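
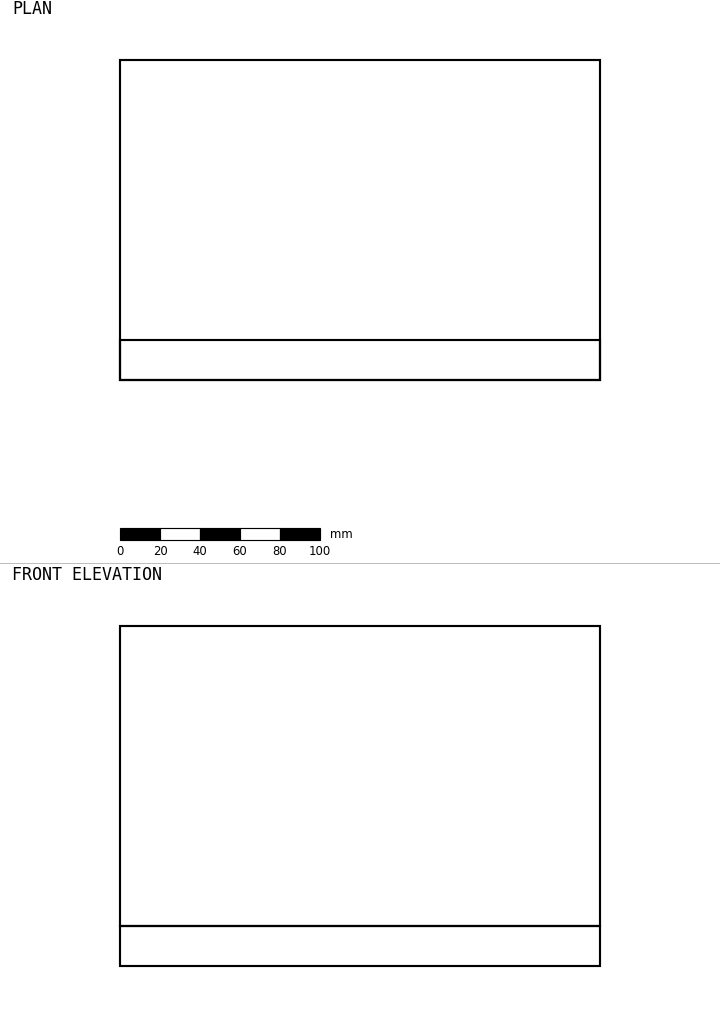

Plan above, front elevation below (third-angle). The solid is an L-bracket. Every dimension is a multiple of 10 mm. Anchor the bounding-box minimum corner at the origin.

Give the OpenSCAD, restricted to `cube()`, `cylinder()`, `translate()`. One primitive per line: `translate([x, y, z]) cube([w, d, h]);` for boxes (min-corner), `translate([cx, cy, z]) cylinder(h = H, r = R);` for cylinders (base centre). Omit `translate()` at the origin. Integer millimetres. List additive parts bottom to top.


cube([240, 160, 20]);
translate([0, 0, 20]) cube([240, 20, 150]);


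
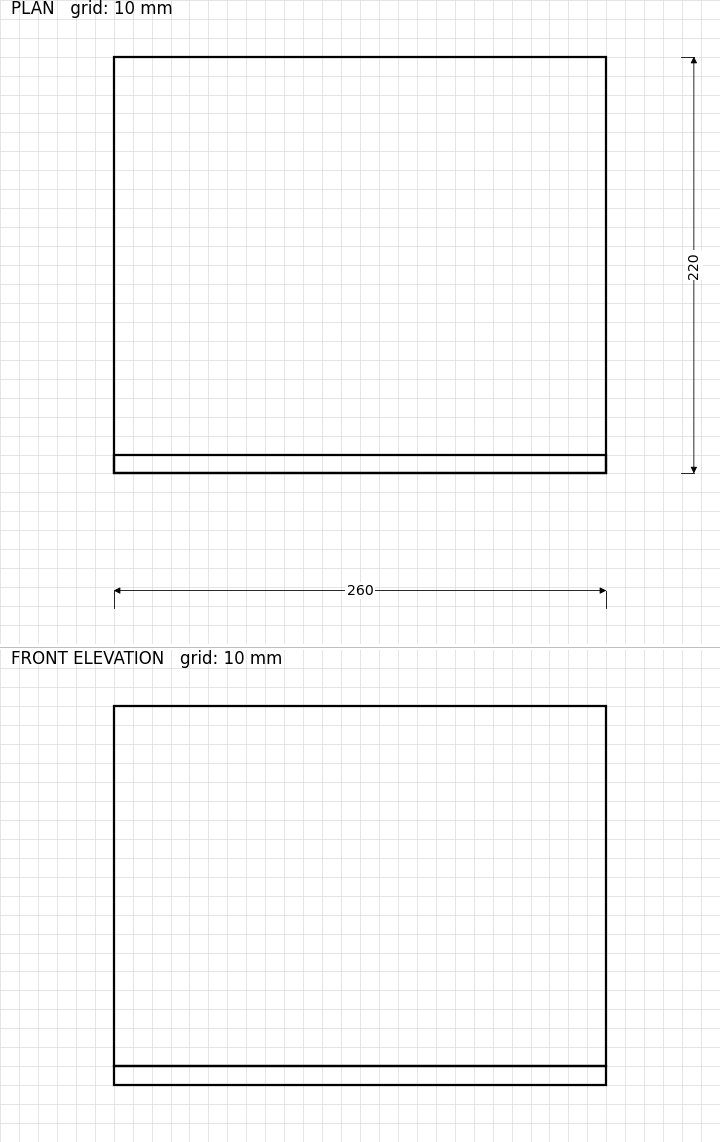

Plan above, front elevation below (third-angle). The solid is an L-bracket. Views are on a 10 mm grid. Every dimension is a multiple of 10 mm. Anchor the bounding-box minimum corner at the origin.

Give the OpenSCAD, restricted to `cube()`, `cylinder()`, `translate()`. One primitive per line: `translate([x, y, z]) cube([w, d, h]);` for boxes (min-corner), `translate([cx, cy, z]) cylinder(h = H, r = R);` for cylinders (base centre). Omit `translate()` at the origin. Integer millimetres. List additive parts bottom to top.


cube([260, 220, 10]);
translate([0, 0, 10]) cube([260, 10, 190]);


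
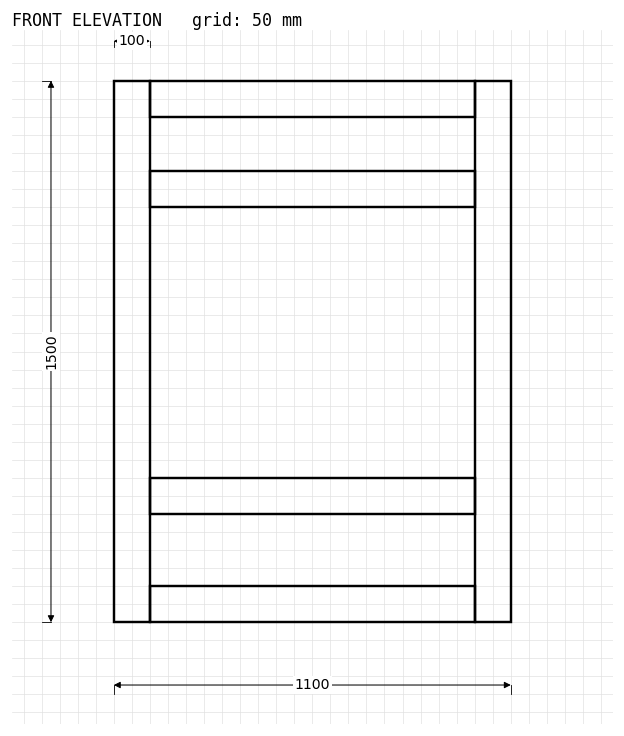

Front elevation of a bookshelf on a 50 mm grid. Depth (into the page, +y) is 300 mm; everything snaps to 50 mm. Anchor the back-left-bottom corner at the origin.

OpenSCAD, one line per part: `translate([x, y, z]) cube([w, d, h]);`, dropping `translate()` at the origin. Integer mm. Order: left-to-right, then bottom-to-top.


cube([100, 300, 1500]);
translate([100, 0, 0]) cube([900, 300, 100]);
translate([100, 0, 300]) cube([900, 300, 100]);
translate([100, 0, 1150]) cube([900, 300, 100]);
translate([100, 0, 1400]) cube([900, 300, 100]);
translate([1000, 0, 0]) cube([100, 300, 1500]);


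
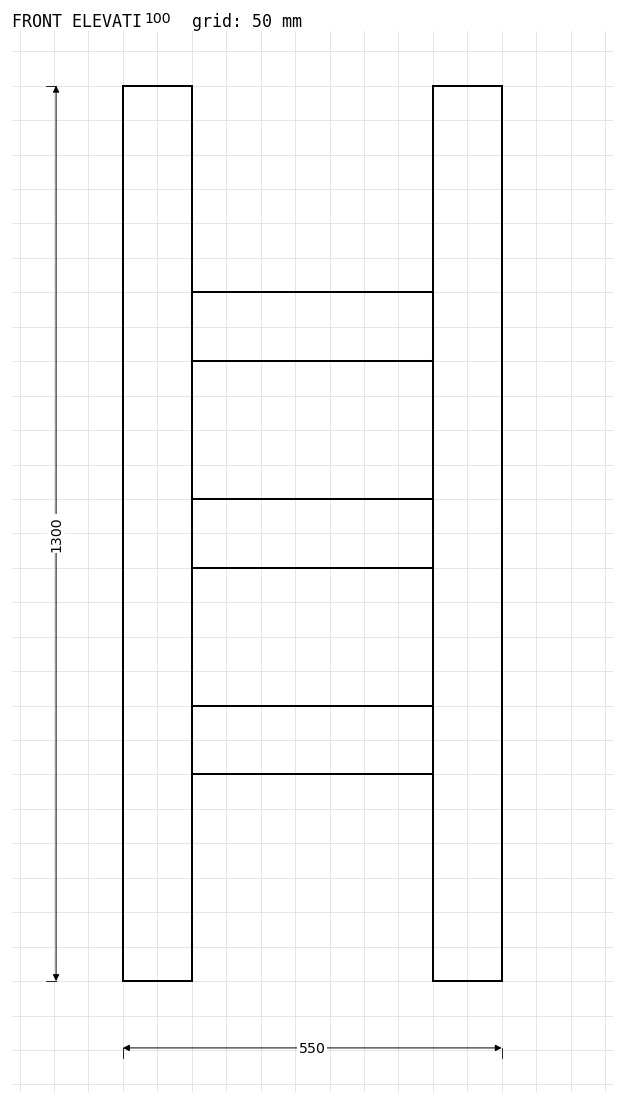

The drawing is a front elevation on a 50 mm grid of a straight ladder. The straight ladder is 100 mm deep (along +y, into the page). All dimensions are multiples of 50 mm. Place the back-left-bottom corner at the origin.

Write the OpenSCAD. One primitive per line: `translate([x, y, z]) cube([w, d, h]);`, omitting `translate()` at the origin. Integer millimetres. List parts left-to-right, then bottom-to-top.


cube([100, 100, 1300]);
translate([100, 0, 300]) cube([350, 100, 100]);
translate([100, 0, 600]) cube([350, 100, 100]);
translate([100, 0, 900]) cube([350, 100, 100]);
translate([450, 0, 0]) cube([100, 100, 1300]);


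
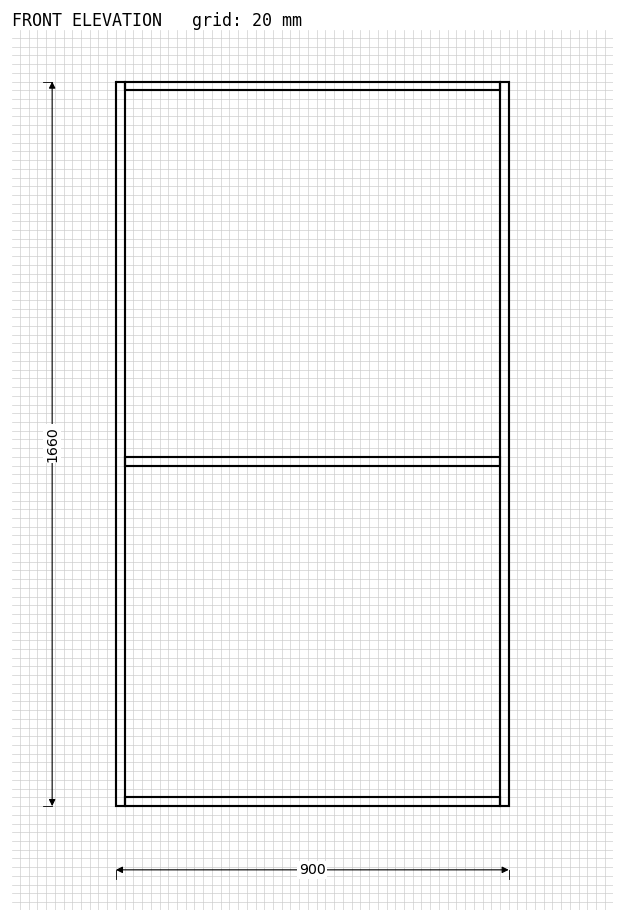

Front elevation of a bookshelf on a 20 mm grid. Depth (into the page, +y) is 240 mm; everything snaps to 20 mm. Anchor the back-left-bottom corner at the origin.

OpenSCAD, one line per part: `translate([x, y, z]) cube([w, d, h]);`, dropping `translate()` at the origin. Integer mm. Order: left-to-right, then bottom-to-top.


cube([20, 240, 1660]);
translate([20, 0, 0]) cube([860, 240, 20]);
translate([20, 0, 780]) cube([860, 240, 20]);
translate([20, 0, 1640]) cube([860, 240, 20]);
translate([880, 0, 0]) cube([20, 240, 1660]);


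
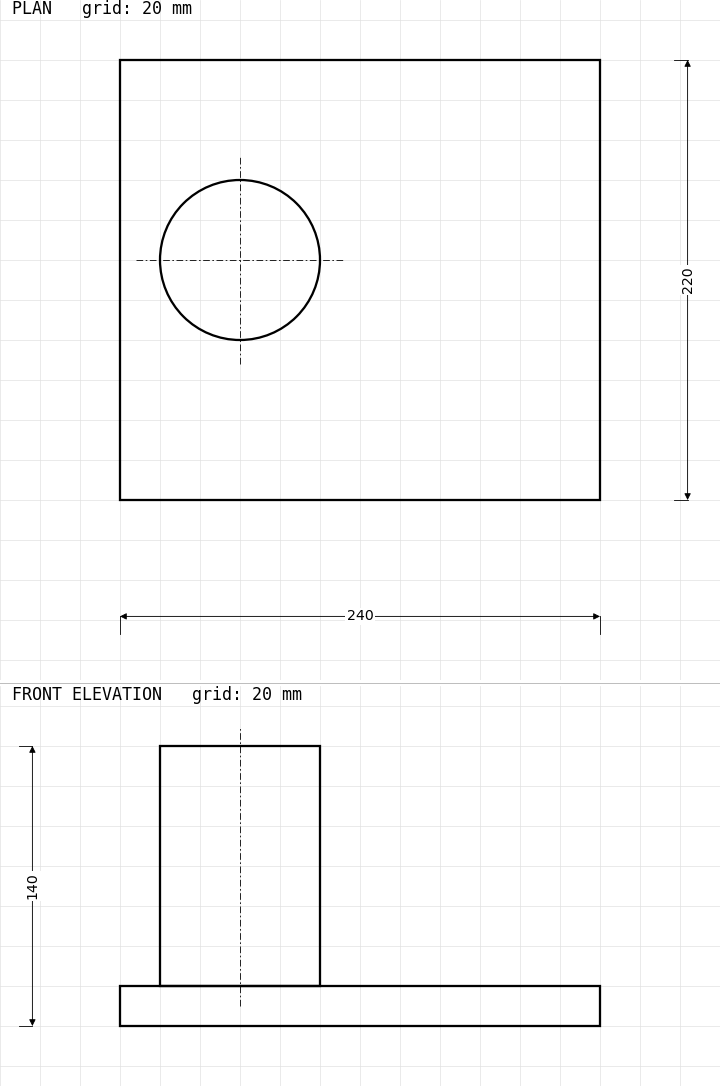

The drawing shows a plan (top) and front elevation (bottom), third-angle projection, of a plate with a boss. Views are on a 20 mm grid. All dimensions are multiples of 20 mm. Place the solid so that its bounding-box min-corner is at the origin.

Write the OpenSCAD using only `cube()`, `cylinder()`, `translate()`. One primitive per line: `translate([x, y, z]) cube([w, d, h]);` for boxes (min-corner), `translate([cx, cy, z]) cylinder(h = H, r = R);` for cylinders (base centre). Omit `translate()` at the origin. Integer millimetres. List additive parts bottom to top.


cube([240, 220, 20]);
translate([60, 120, 20]) cylinder(h = 120, r = 40);


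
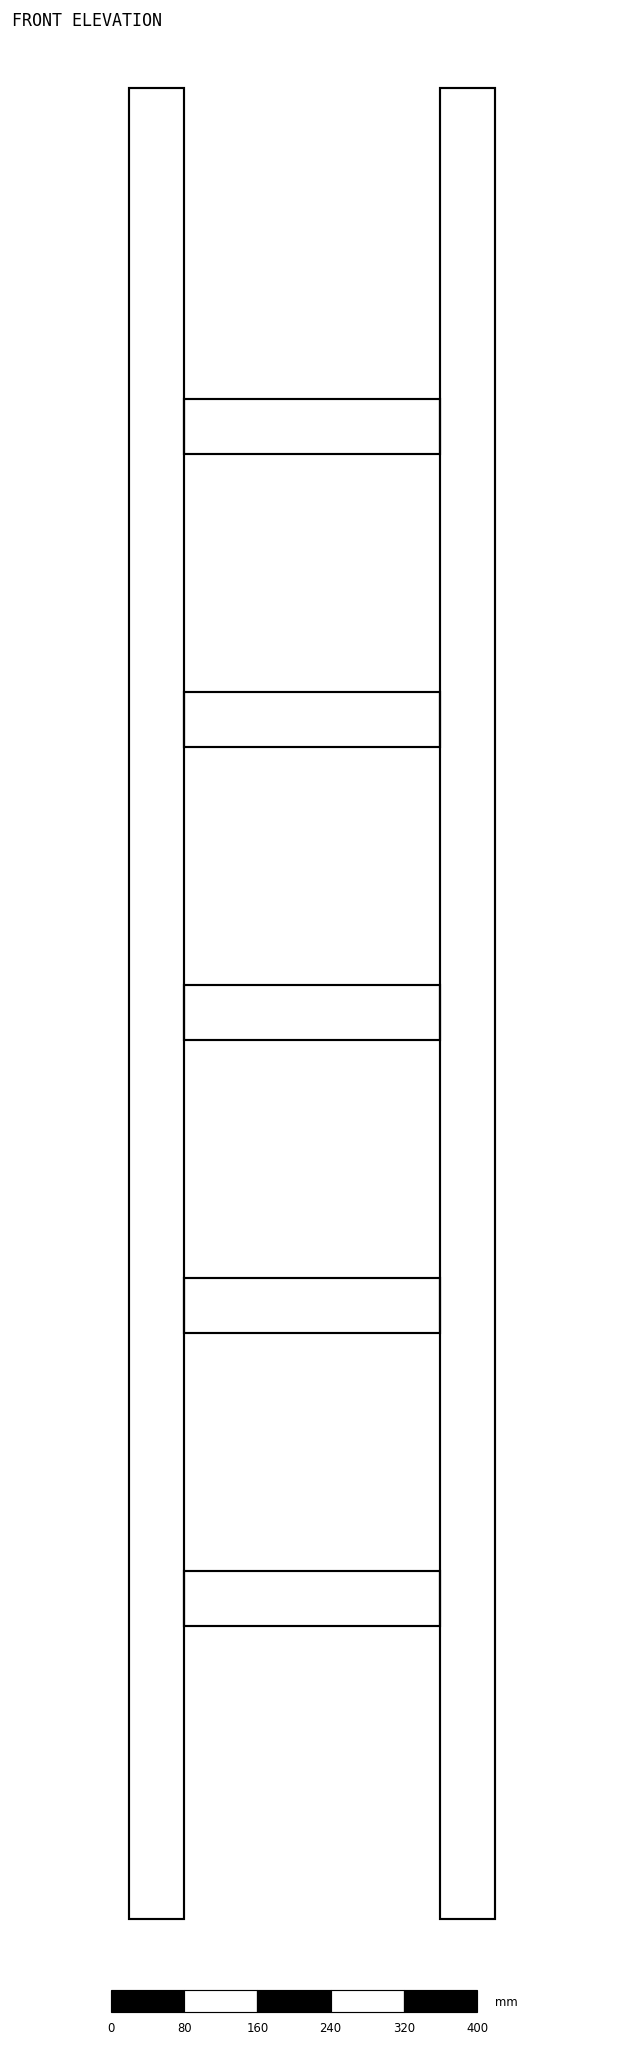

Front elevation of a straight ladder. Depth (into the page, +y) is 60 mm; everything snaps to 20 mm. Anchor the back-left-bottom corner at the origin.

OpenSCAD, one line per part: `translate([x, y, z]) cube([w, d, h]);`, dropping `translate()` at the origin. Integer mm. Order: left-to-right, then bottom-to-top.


cube([60, 60, 2000]);
translate([60, 0, 320]) cube([280, 60, 60]);
translate([60, 0, 640]) cube([280, 60, 60]);
translate([60, 0, 960]) cube([280, 60, 60]);
translate([60, 0, 1280]) cube([280, 60, 60]);
translate([60, 0, 1600]) cube([280, 60, 60]);
translate([340, 0, 0]) cube([60, 60, 2000]);


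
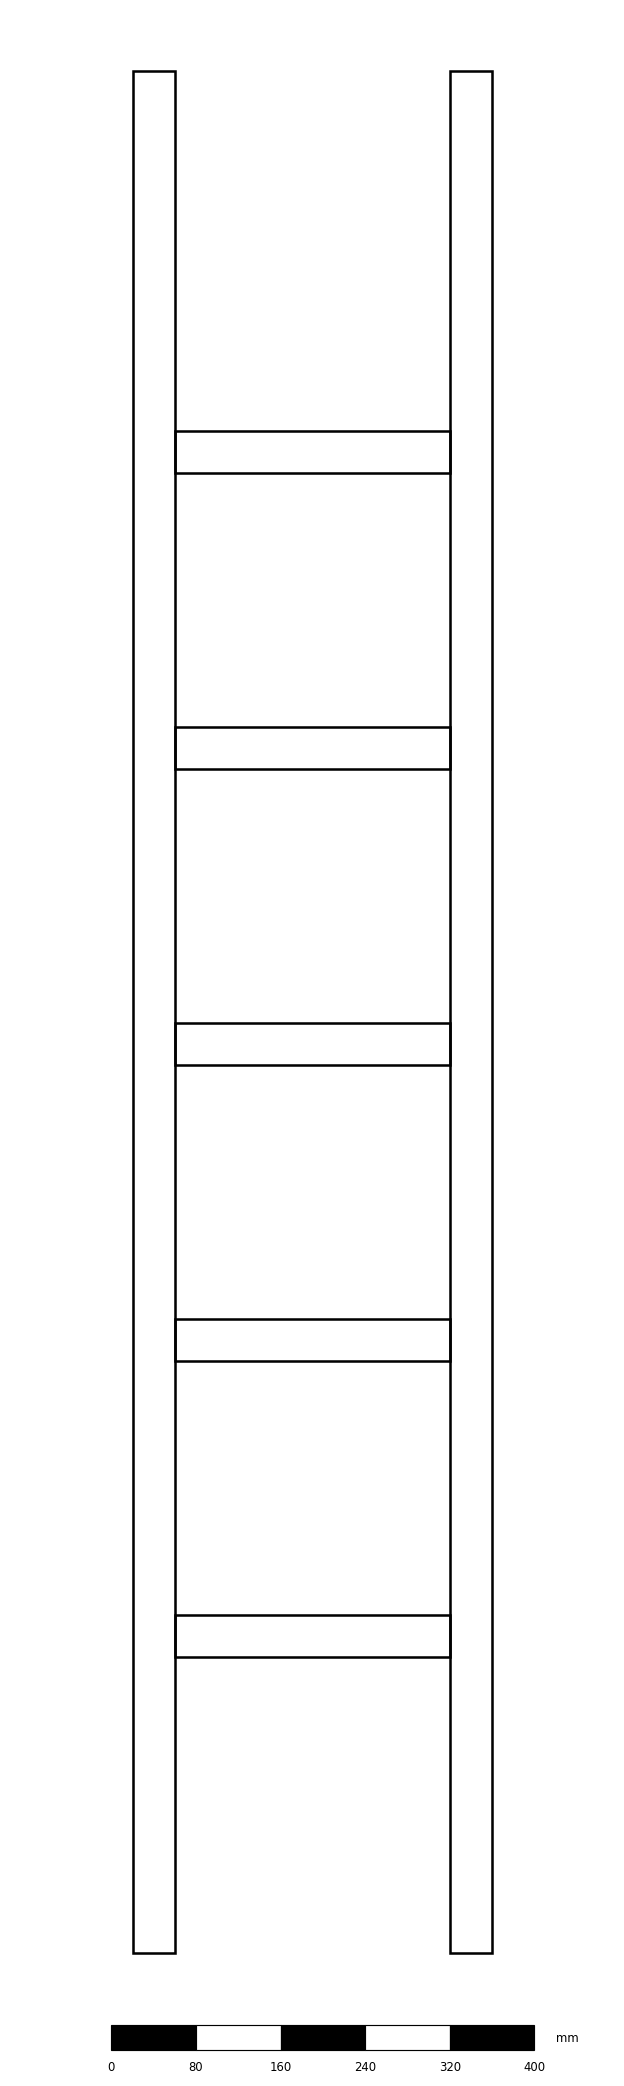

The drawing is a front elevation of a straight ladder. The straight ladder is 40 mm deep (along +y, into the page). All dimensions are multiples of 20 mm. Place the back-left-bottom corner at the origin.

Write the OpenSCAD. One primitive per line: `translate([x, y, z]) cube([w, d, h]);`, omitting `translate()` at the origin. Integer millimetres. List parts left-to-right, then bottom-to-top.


cube([40, 40, 1780]);
translate([40, 0, 280]) cube([260, 40, 40]);
translate([40, 0, 560]) cube([260, 40, 40]);
translate([40, 0, 840]) cube([260, 40, 40]);
translate([40, 0, 1120]) cube([260, 40, 40]);
translate([40, 0, 1400]) cube([260, 40, 40]);
translate([300, 0, 0]) cube([40, 40, 1780]);


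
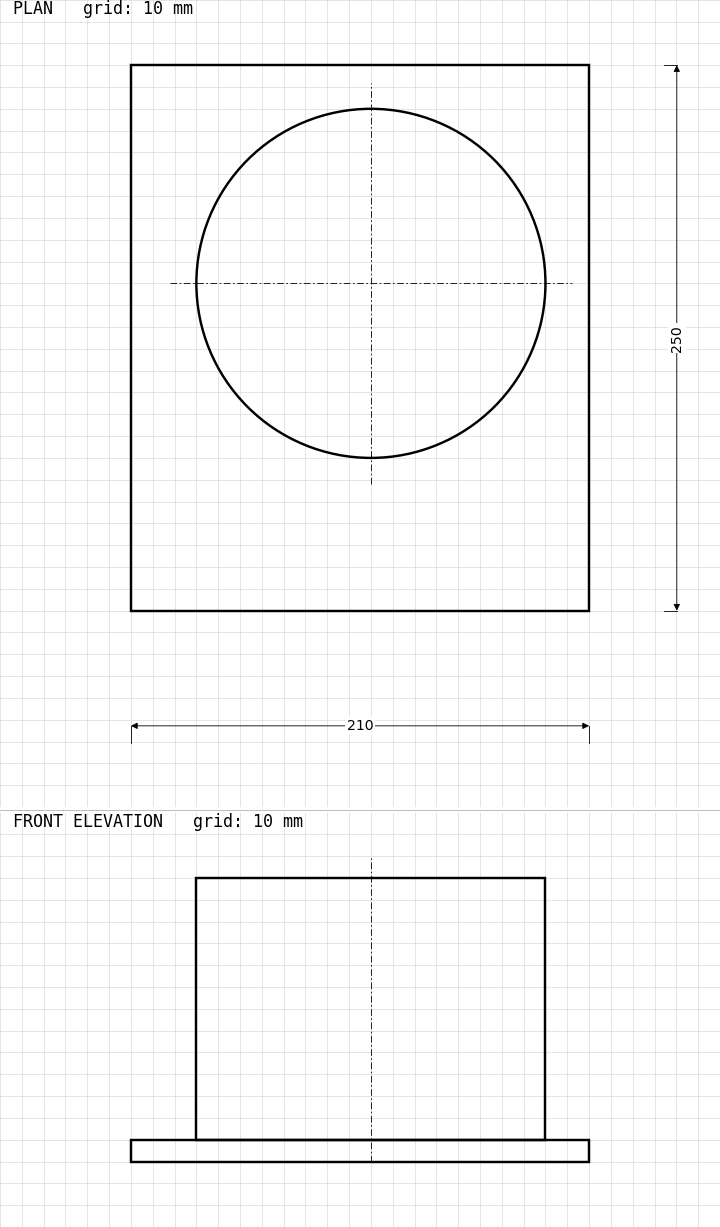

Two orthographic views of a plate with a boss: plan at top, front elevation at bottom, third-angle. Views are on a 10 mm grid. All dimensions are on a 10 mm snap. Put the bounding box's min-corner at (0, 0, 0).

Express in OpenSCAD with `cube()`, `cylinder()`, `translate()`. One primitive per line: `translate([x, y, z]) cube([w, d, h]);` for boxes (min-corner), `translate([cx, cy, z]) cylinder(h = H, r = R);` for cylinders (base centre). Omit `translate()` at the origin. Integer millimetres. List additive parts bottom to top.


cube([210, 250, 10]);
translate([110, 150, 10]) cylinder(h = 120, r = 80);


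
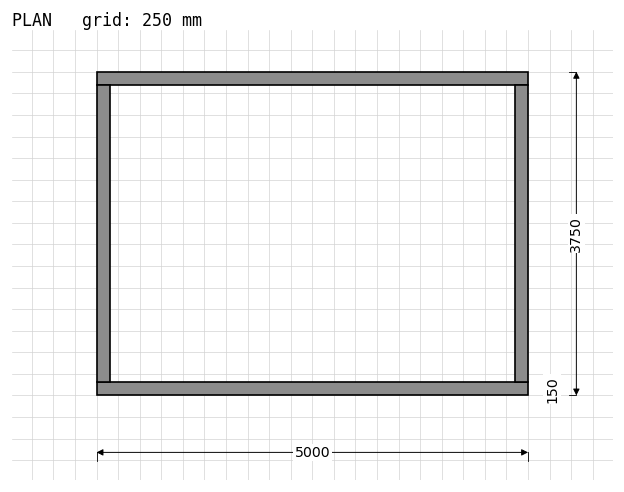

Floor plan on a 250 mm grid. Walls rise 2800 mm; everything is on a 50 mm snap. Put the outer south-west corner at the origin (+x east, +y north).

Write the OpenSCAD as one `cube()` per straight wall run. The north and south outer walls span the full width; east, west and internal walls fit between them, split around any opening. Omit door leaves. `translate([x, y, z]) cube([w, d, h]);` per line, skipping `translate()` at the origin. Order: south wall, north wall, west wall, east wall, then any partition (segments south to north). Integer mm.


cube([5000, 150, 2800]);
translate([0, 3600, 0]) cube([5000, 150, 2800]);
translate([0, 150, 0]) cube([150, 3450, 2800]);
translate([4850, 150, 0]) cube([150, 3450, 2800]);


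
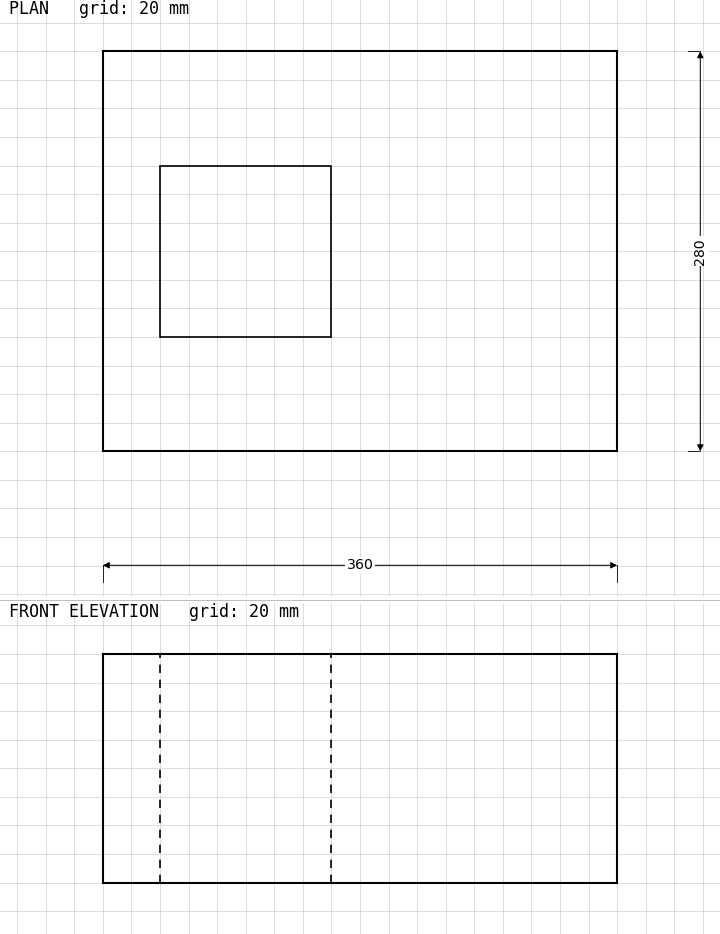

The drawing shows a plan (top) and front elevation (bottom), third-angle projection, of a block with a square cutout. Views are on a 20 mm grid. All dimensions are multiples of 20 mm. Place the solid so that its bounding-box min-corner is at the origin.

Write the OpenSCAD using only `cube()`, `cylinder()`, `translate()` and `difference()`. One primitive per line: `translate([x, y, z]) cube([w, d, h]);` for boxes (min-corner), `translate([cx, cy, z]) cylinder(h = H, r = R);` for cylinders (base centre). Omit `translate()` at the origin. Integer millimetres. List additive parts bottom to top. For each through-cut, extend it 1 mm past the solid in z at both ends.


difference() {
  cube([360, 280, 160]);
  translate([40, 80, -1]) cube([120, 120, 162]);
}


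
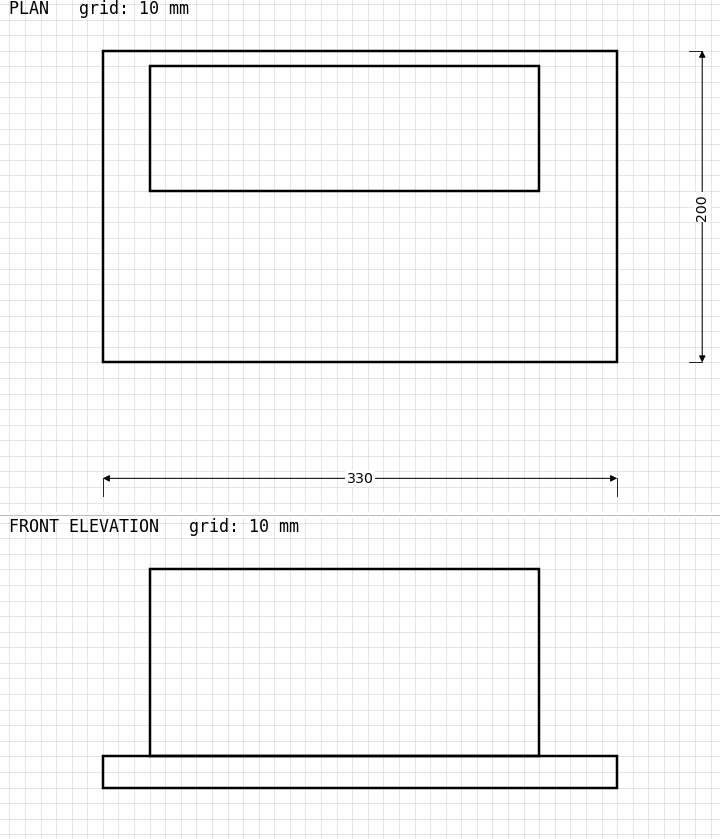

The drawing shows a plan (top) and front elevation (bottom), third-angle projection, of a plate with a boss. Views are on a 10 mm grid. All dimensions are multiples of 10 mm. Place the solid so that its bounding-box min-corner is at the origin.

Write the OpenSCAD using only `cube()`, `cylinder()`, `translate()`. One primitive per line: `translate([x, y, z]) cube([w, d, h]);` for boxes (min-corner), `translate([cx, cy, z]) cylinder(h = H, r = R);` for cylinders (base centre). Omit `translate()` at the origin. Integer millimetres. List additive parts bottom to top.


cube([330, 200, 20]);
translate([30, 110, 20]) cube([250, 80, 120]);


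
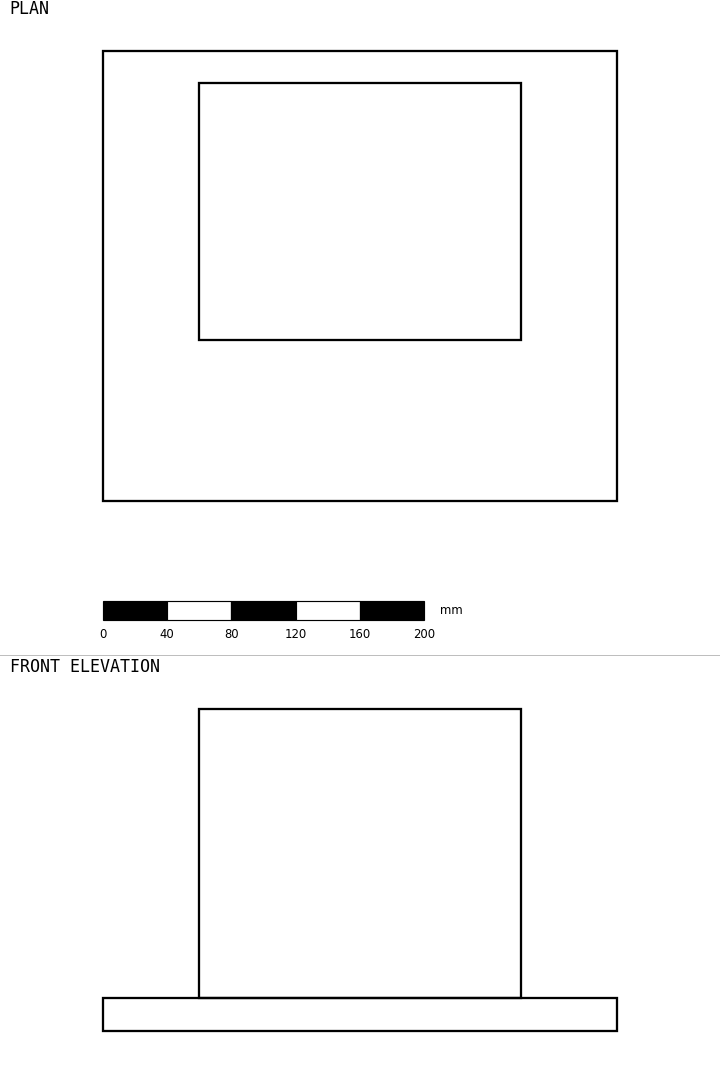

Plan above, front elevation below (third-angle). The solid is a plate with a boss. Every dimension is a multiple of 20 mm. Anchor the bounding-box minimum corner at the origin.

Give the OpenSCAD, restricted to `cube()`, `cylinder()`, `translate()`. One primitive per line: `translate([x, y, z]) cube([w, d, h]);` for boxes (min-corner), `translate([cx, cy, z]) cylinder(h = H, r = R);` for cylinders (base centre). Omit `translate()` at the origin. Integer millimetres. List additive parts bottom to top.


cube([320, 280, 20]);
translate([60, 100, 20]) cube([200, 160, 180]);


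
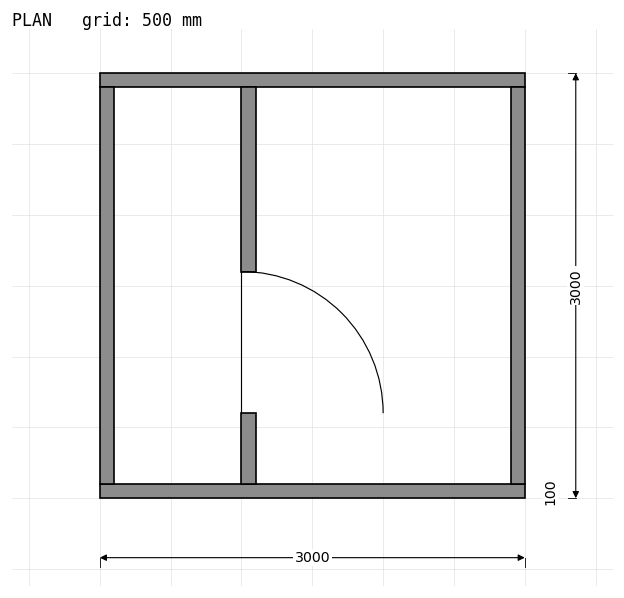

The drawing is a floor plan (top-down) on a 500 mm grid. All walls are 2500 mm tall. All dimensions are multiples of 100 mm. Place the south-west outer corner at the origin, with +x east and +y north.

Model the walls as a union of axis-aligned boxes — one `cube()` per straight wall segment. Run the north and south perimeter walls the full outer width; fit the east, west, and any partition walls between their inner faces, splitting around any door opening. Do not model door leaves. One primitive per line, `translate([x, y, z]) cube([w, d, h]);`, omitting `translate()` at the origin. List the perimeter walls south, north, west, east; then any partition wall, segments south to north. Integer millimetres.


cube([3000, 100, 2500]);
translate([0, 2900, 0]) cube([3000, 100, 2500]);
translate([0, 100, 0]) cube([100, 2800, 2500]);
translate([2900, 100, 0]) cube([100, 2800, 2500]);
translate([1000, 100, 0]) cube([100, 500, 2500]);
translate([1000, 1600, 0]) cube([100, 1300, 2500]);


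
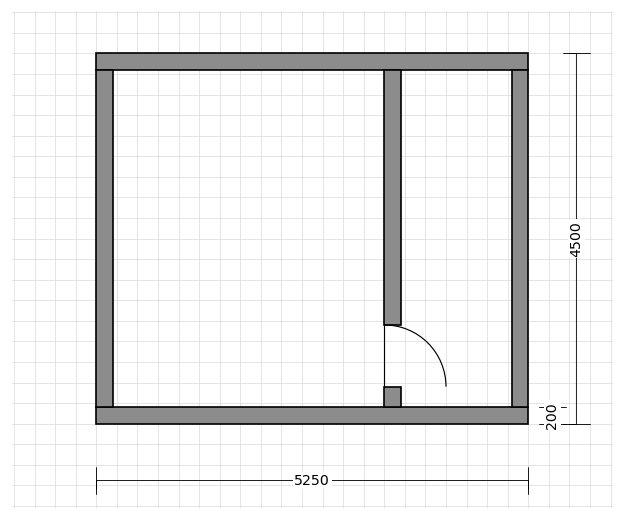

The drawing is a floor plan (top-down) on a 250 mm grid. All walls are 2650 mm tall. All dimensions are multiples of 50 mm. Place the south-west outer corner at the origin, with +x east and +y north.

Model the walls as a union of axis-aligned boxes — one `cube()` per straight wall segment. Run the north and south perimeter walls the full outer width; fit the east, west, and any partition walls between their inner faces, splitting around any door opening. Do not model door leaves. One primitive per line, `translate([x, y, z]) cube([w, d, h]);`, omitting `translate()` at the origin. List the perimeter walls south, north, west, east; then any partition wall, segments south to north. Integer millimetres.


cube([5250, 200, 2650]);
translate([0, 4300, 0]) cube([5250, 200, 2650]);
translate([0, 200, 0]) cube([200, 4100, 2650]);
translate([5050, 200, 0]) cube([200, 4100, 2650]);
translate([3500, 200, 0]) cube([200, 250, 2650]);
translate([3500, 1200, 0]) cube([200, 3100, 2650]);


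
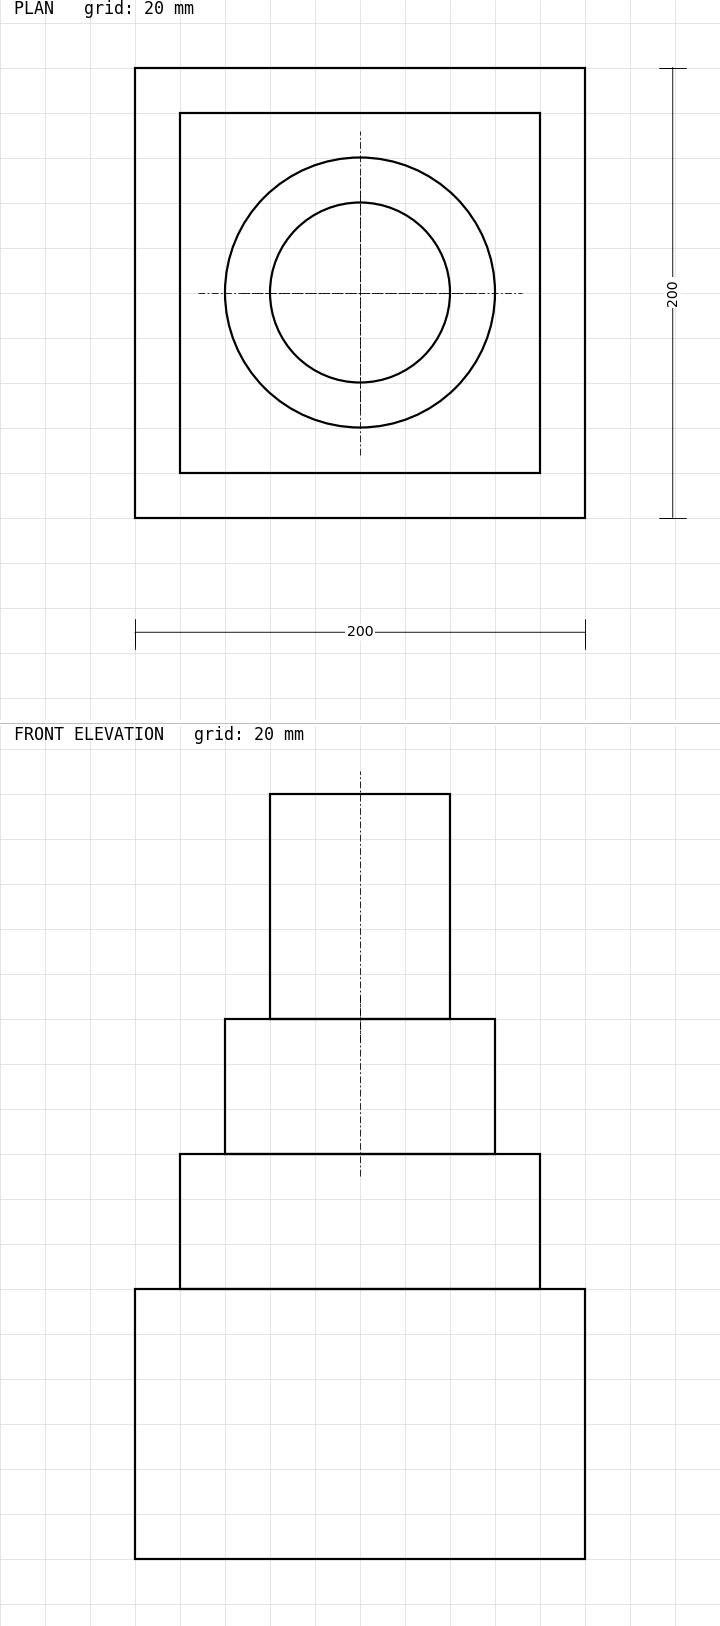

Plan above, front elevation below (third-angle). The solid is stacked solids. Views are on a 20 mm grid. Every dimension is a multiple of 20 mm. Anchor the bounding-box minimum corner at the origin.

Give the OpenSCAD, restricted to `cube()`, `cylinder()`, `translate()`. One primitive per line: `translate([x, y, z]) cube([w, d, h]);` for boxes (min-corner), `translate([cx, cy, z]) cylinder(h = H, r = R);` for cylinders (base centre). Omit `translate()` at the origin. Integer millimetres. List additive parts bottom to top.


cube([200, 200, 120]);
translate([20, 20, 120]) cube([160, 160, 60]);
translate([100, 100, 180]) cylinder(h = 60, r = 60);
translate([100, 100, 240]) cylinder(h = 100, r = 40);


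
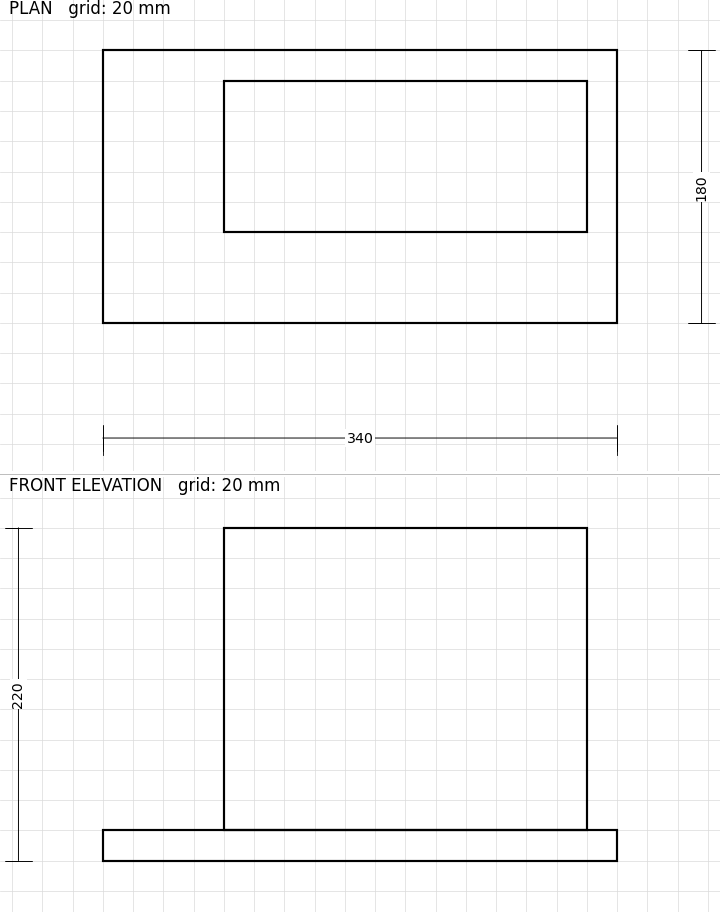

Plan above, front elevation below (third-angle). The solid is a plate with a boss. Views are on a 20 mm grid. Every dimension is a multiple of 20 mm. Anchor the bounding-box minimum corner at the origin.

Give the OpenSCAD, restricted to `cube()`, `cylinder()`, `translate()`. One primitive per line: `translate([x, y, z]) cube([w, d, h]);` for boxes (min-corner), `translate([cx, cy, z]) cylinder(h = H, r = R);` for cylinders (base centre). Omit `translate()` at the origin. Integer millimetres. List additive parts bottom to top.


cube([340, 180, 20]);
translate([80, 60, 20]) cube([240, 100, 200]);


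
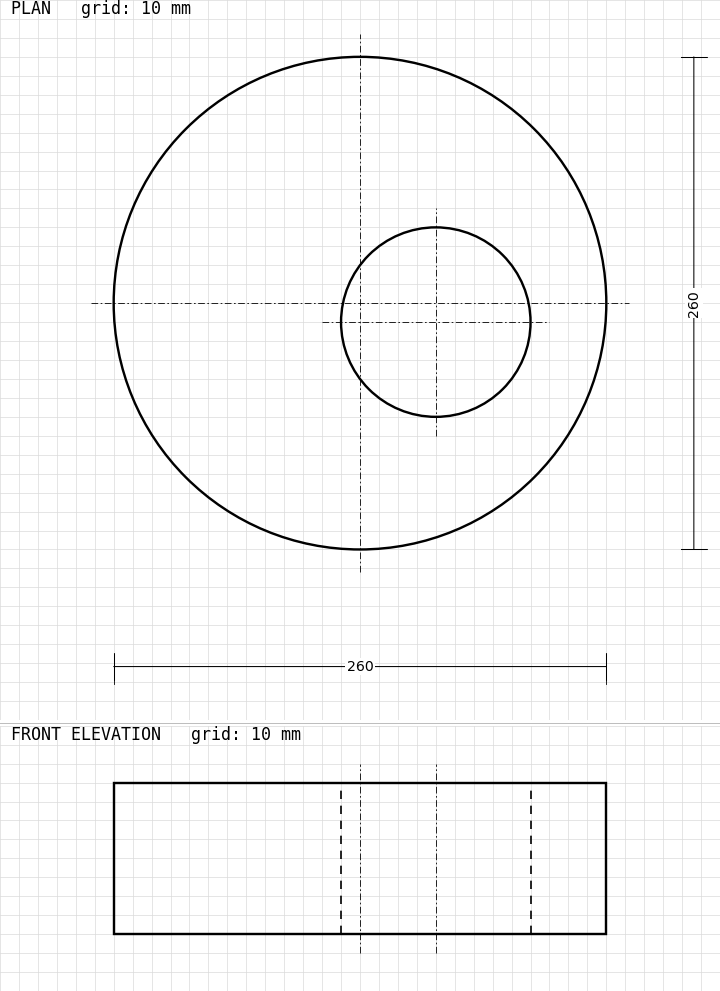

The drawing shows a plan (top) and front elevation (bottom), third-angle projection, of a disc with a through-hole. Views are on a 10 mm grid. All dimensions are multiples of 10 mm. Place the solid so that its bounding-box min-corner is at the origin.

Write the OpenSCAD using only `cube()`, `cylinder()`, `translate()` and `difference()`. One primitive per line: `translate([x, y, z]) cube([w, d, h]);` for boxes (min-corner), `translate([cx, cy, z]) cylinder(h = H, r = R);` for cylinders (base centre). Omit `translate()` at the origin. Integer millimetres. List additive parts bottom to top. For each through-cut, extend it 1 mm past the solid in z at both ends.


difference() {
  translate([130, 130, 0]) cylinder(h = 80, r = 130);
  translate([170, 120, -1]) cylinder(h = 82, r = 50);
}


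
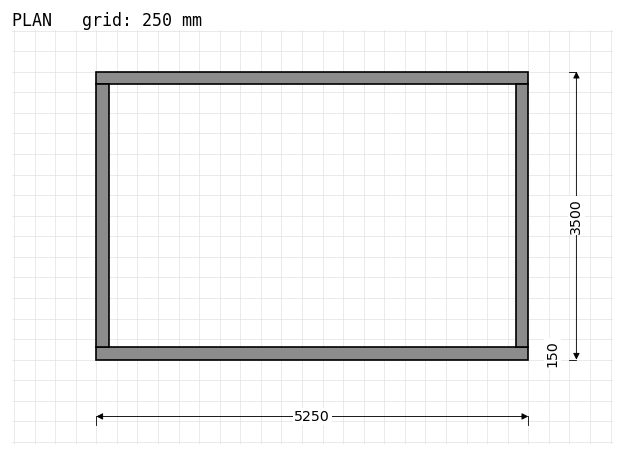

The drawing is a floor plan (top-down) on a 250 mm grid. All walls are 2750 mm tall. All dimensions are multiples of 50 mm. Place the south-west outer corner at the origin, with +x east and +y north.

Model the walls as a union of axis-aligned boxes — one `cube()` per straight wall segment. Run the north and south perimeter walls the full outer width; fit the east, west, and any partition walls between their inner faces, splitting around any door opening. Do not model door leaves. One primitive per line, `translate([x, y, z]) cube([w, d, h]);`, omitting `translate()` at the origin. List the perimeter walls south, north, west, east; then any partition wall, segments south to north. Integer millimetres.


cube([5250, 150, 2750]);
translate([0, 3350, 0]) cube([5250, 150, 2750]);
translate([0, 150, 0]) cube([150, 3200, 2750]);
translate([5100, 150, 0]) cube([150, 3200, 2750]);


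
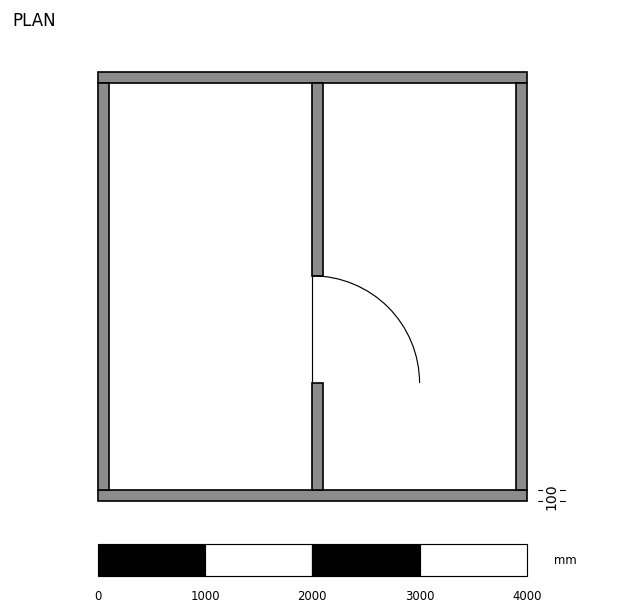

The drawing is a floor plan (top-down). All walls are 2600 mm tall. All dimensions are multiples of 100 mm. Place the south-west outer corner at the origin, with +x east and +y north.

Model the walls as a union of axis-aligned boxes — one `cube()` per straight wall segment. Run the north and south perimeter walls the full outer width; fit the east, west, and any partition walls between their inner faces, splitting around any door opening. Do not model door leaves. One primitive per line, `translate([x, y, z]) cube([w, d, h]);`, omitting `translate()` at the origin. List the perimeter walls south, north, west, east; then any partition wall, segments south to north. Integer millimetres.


cube([4000, 100, 2600]);
translate([0, 3900, 0]) cube([4000, 100, 2600]);
translate([0, 100, 0]) cube([100, 3800, 2600]);
translate([3900, 100, 0]) cube([100, 3800, 2600]);
translate([2000, 100, 0]) cube([100, 1000, 2600]);
translate([2000, 2100, 0]) cube([100, 1800, 2600]);


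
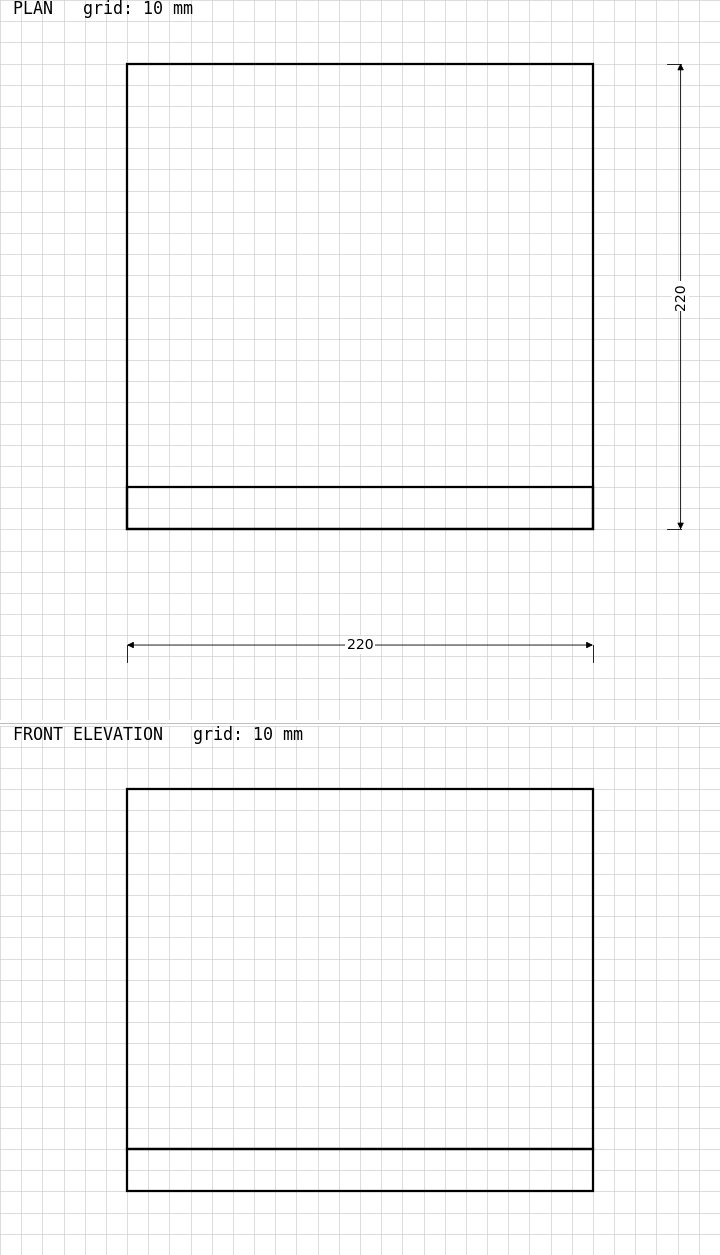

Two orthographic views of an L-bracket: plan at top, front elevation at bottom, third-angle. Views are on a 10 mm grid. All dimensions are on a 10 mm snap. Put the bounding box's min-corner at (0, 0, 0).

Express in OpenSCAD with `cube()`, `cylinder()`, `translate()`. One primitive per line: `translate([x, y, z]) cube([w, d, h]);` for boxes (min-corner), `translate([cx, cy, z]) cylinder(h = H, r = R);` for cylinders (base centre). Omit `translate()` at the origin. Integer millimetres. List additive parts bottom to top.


cube([220, 220, 20]);
translate([0, 0, 20]) cube([220, 20, 170]);


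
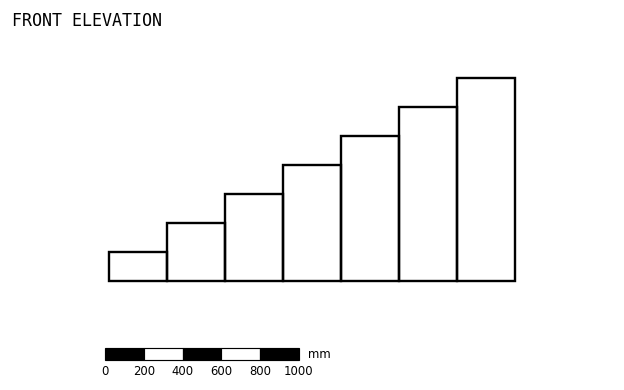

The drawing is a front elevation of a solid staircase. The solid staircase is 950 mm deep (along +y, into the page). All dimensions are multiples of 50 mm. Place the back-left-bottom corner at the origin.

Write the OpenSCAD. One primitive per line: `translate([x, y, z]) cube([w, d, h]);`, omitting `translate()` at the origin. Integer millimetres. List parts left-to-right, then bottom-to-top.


cube([300, 950, 150]);
translate([300, 0, 0]) cube([300, 950, 300]);
translate([600, 0, 0]) cube([300, 950, 450]);
translate([900, 0, 0]) cube([300, 950, 600]);
translate([1200, 0, 0]) cube([300, 950, 750]);
translate([1500, 0, 0]) cube([300, 950, 900]);
translate([1800, 0, 0]) cube([300, 950, 1050]);


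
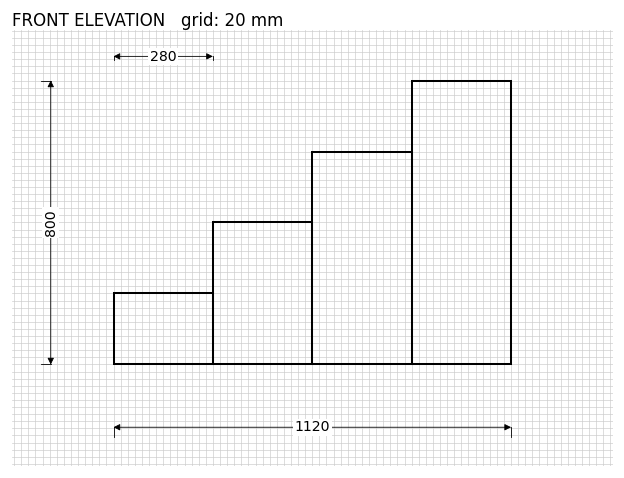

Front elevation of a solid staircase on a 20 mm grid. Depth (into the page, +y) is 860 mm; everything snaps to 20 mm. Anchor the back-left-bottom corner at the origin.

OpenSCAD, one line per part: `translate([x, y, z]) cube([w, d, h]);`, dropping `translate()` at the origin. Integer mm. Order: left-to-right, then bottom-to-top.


cube([280, 860, 200]);
translate([280, 0, 0]) cube([280, 860, 400]);
translate([560, 0, 0]) cube([280, 860, 600]);
translate([840, 0, 0]) cube([280, 860, 800]);


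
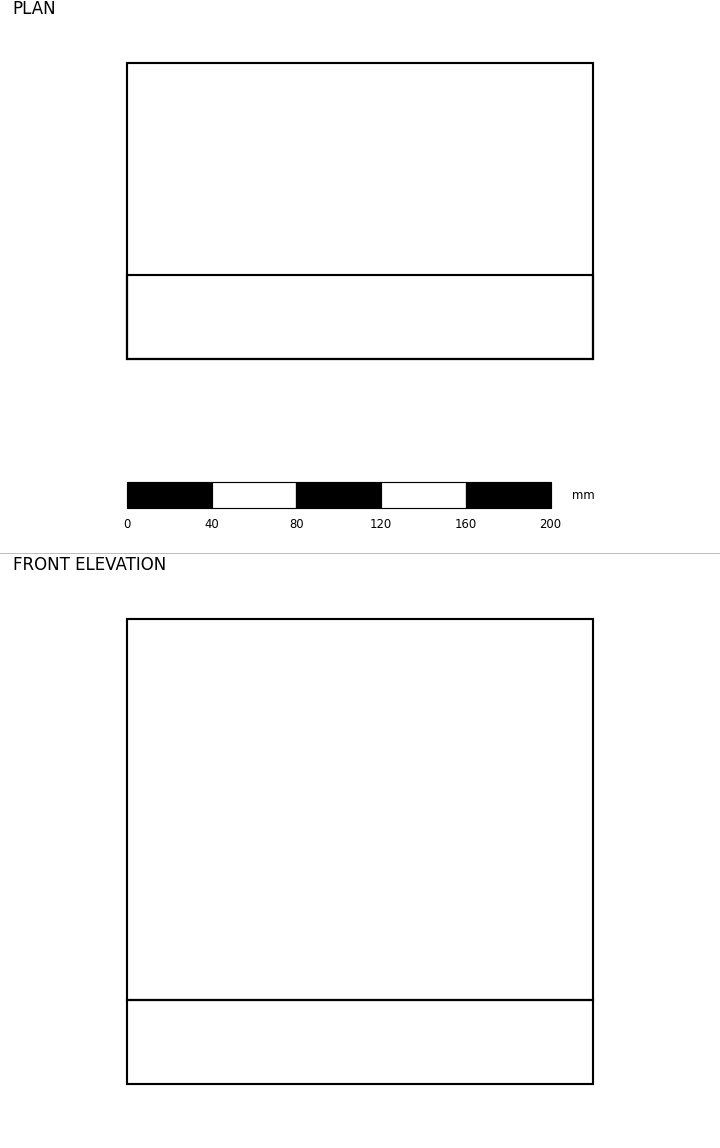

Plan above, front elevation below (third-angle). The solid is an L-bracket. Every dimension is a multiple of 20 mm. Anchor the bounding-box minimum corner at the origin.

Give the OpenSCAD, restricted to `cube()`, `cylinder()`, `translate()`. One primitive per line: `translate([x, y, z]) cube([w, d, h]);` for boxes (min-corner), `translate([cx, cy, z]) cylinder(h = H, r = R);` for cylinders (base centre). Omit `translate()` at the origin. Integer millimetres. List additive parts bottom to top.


cube([220, 140, 40]);
translate([0, 0, 40]) cube([220, 40, 180]);


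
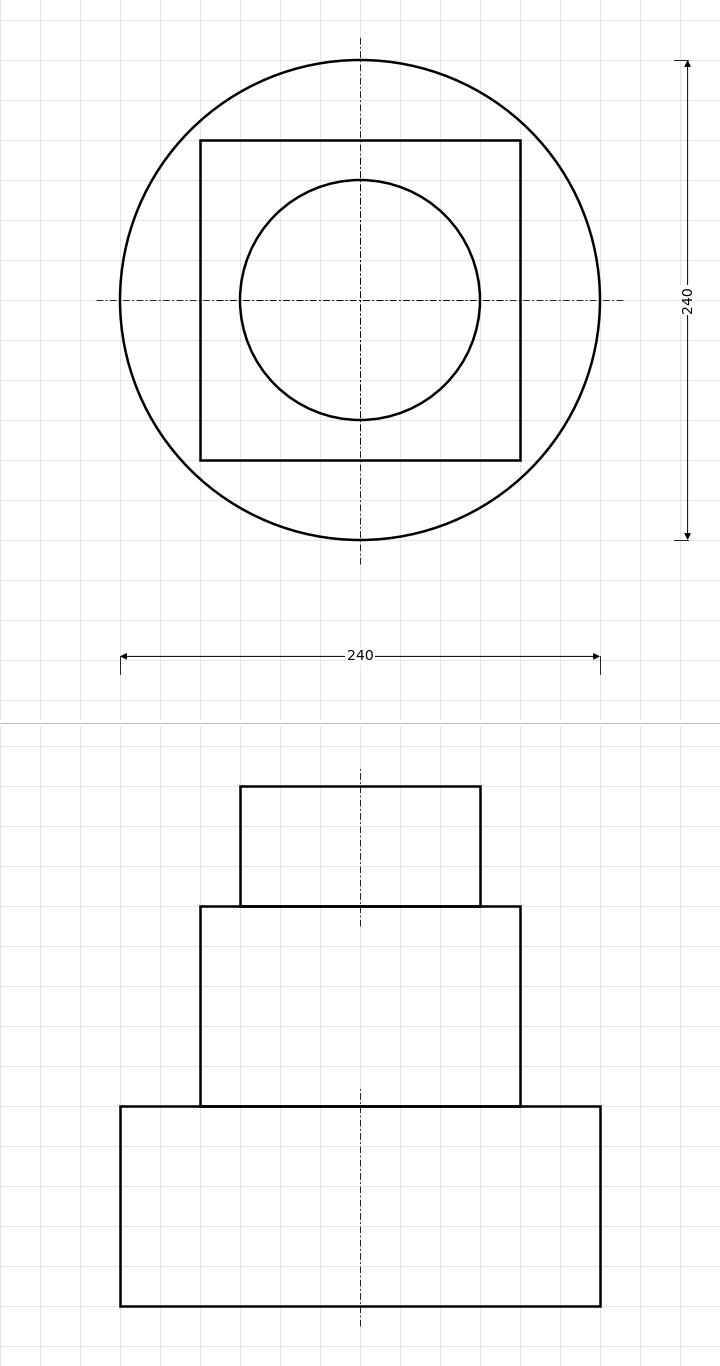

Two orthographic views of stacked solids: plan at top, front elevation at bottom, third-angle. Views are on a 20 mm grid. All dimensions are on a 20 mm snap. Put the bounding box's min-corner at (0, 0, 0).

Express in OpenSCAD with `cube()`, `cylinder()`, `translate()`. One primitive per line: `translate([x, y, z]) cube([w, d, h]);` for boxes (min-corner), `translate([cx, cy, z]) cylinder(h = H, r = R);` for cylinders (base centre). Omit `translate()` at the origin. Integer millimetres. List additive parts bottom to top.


translate([120, 120, 0]) cylinder(h = 100, r = 120);
translate([40, 40, 100]) cube([160, 160, 100]);
translate([120, 120, 200]) cylinder(h = 60, r = 60);


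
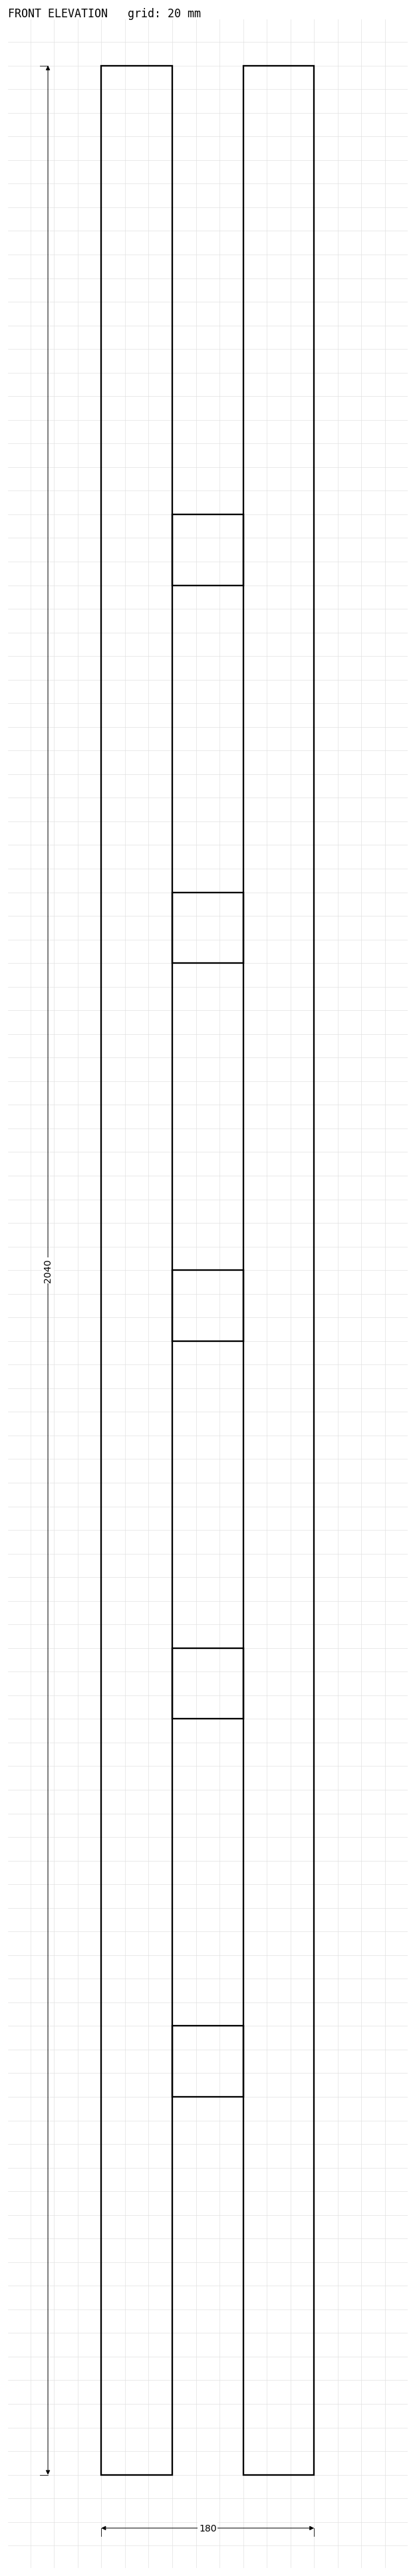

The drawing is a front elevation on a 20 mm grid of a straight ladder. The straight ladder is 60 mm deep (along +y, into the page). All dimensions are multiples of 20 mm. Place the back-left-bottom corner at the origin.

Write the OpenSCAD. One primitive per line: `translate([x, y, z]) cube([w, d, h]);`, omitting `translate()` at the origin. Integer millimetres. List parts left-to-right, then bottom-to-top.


cube([60, 60, 2040]);
translate([60, 0, 320]) cube([60, 60, 60]);
translate([60, 0, 640]) cube([60, 60, 60]);
translate([60, 0, 960]) cube([60, 60, 60]);
translate([60, 0, 1280]) cube([60, 60, 60]);
translate([60, 0, 1600]) cube([60, 60, 60]);
translate([120, 0, 0]) cube([60, 60, 2040]);


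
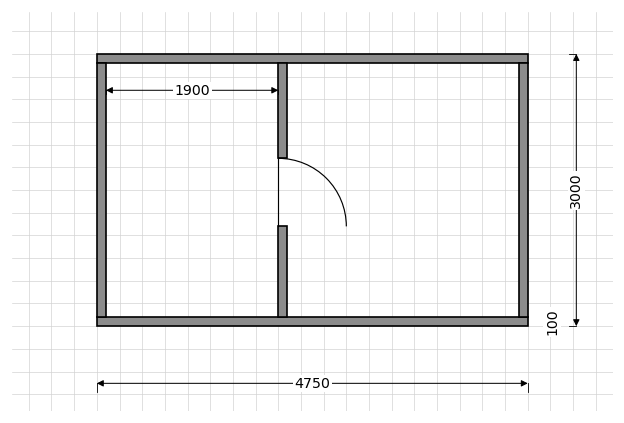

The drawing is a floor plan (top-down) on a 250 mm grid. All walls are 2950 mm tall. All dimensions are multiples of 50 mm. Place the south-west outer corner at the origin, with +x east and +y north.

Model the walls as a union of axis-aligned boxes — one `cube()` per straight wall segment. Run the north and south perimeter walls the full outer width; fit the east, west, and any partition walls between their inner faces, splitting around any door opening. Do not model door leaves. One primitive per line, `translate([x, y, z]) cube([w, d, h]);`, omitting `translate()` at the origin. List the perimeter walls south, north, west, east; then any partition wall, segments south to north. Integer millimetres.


cube([4750, 100, 2950]);
translate([0, 2900, 0]) cube([4750, 100, 2950]);
translate([0, 100, 0]) cube([100, 2800, 2950]);
translate([4650, 100, 0]) cube([100, 2800, 2950]);
translate([2000, 100, 0]) cube([100, 1000, 2950]);
translate([2000, 1850, 0]) cube([100, 1050, 2950]);


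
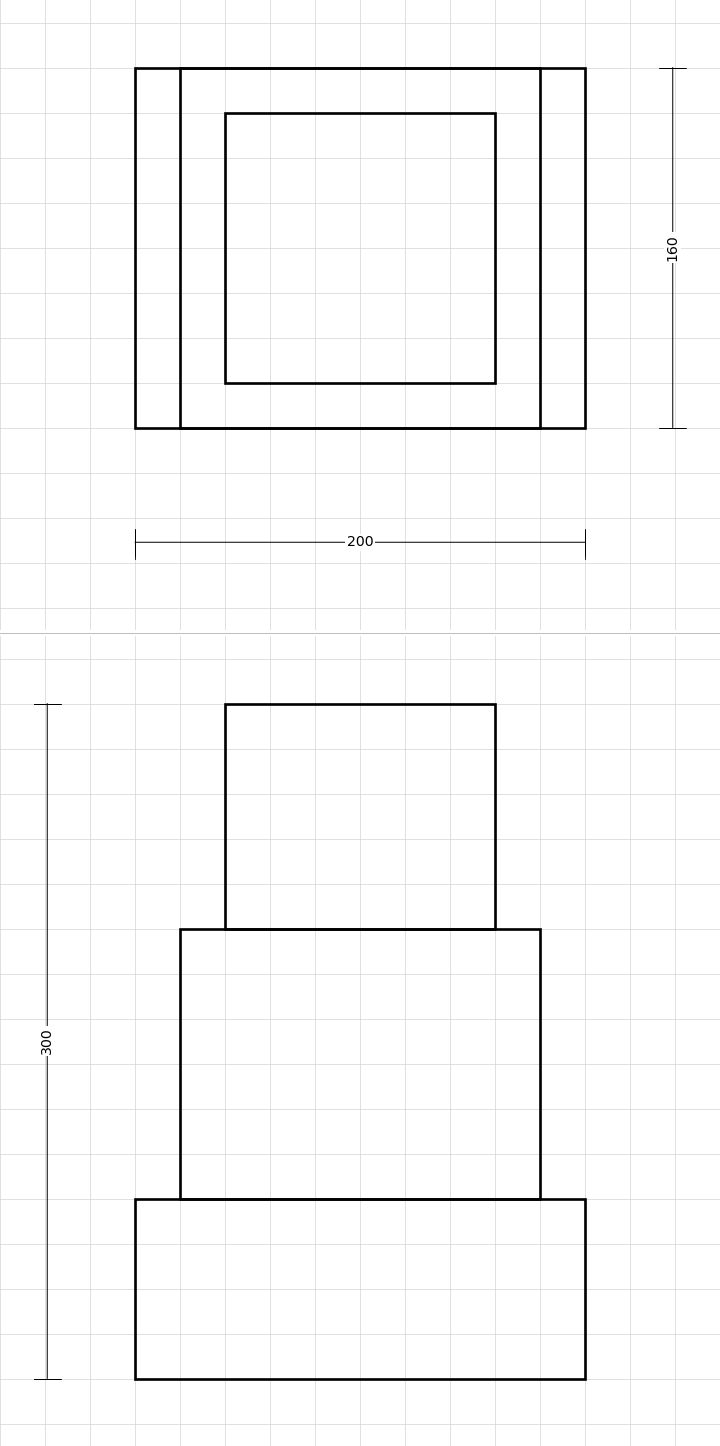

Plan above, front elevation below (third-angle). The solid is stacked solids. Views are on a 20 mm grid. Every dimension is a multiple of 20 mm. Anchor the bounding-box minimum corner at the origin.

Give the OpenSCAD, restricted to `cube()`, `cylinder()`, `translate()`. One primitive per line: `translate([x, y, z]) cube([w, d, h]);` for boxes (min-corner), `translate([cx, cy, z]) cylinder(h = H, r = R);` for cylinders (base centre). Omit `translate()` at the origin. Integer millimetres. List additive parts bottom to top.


cube([200, 160, 80]);
translate([20, 0, 80]) cube([160, 160, 120]);
translate([40, 20, 200]) cube([120, 120, 100]);


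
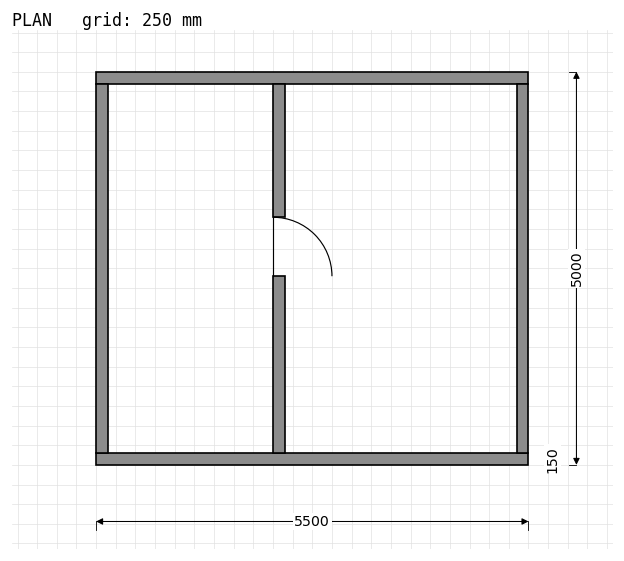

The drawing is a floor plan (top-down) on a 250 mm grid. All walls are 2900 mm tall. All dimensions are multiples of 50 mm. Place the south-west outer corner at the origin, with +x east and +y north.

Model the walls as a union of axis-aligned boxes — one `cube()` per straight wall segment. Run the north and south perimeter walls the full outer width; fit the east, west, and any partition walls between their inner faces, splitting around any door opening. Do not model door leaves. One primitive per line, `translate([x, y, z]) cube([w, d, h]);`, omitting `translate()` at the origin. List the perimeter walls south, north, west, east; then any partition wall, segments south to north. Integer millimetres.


cube([5500, 150, 2900]);
translate([0, 4850, 0]) cube([5500, 150, 2900]);
translate([0, 150, 0]) cube([150, 4700, 2900]);
translate([5350, 150, 0]) cube([150, 4700, 2900]);
translate([2250, 150, 0]) cube([150, 2250, 2900]);
translate([2250, 3150, 0]) cube([150, 1700, 2900]);


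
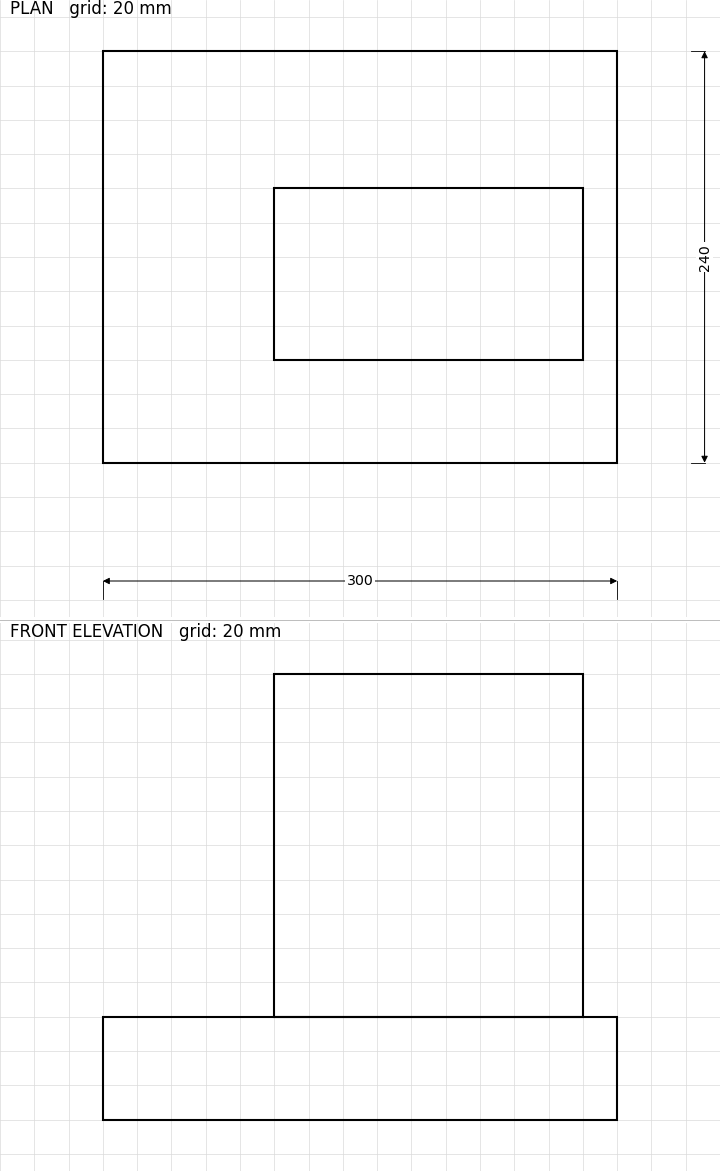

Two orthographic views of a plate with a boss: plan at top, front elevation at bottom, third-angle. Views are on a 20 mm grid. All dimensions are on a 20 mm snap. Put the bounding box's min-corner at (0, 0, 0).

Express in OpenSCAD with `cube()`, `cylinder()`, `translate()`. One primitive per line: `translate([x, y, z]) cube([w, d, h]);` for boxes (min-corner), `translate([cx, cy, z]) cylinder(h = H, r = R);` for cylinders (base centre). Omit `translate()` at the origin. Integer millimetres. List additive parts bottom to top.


cube([300, 240, 60]);
translate([100, 60, 60]) cube([180, 100, 200]);


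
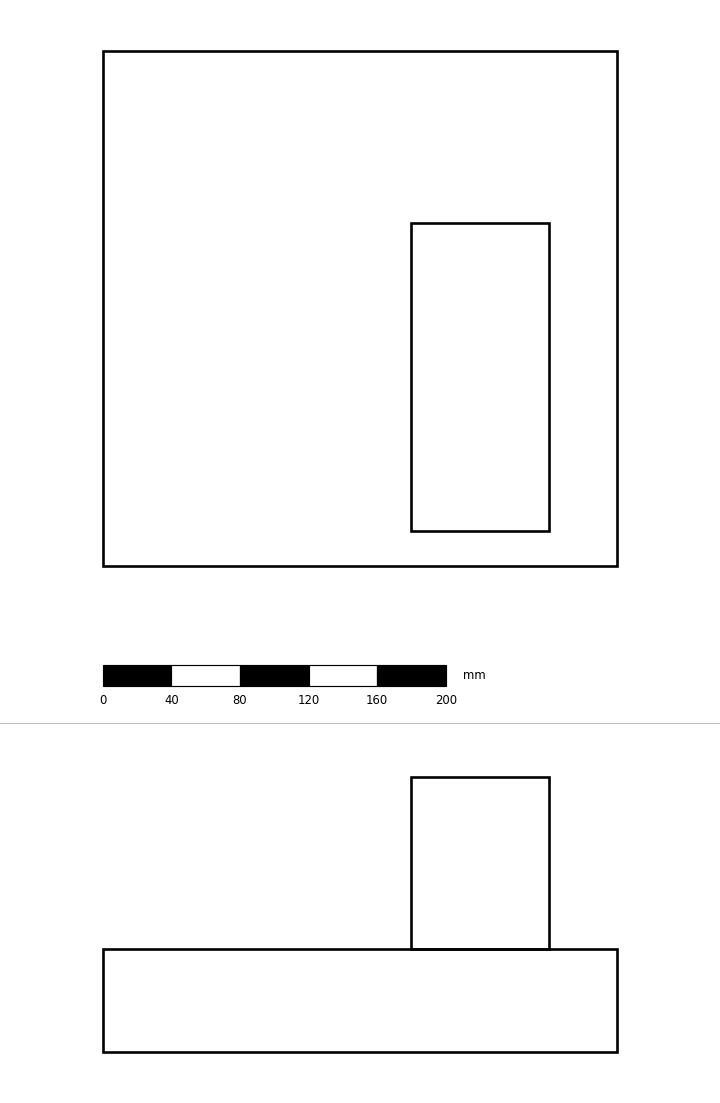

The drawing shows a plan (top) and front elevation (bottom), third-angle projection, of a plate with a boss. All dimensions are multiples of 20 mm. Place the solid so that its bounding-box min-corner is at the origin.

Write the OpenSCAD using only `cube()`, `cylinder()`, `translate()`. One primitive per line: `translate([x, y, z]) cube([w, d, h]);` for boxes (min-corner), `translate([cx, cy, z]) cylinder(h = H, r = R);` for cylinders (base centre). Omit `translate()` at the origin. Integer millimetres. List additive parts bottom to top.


cube([300, 300, 60]);
translate([180, 20, 60]) cube([80, 180, 100]);


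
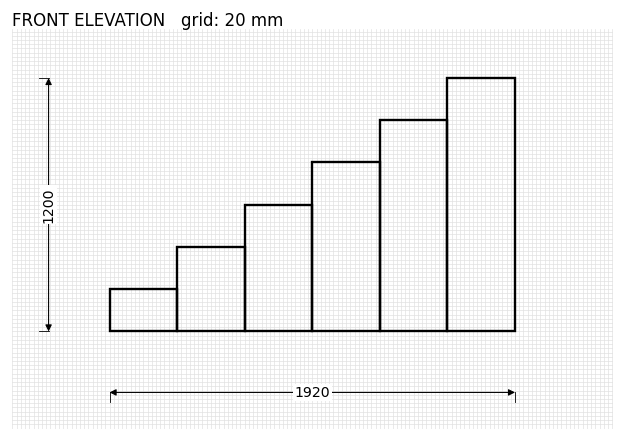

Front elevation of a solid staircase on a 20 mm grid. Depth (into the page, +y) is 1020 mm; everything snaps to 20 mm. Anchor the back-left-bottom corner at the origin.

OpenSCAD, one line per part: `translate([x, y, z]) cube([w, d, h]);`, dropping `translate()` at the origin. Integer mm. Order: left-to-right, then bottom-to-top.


cube([320, 1020, 200]);
translate([320, 0, 0]) cube([320, 1020, 400]);
translate([640, 0, 0]) cube([320, 1020, 600]);
translate([960, 0, 0]) cube([320, 1020, 800]);
translate([1280, 0, 0]) cube([320, 1020, 1000]);
translate([1600, 0, 0]) cube([320, 1020, 1200]);


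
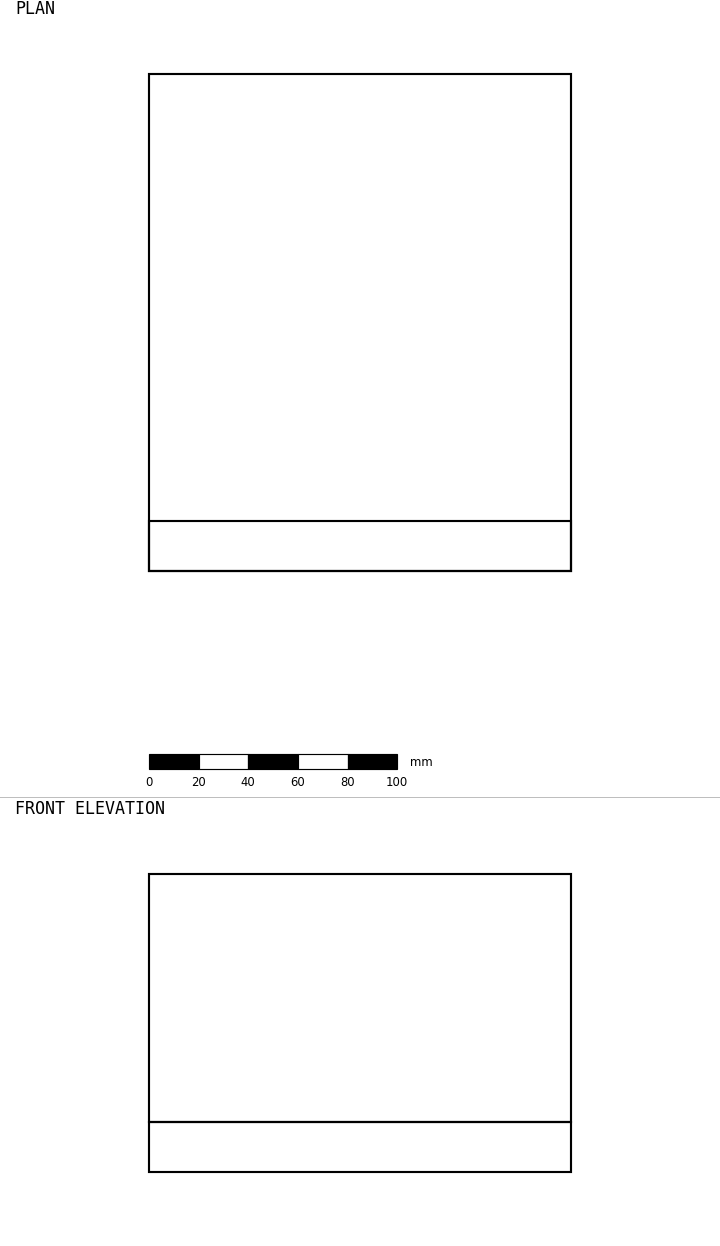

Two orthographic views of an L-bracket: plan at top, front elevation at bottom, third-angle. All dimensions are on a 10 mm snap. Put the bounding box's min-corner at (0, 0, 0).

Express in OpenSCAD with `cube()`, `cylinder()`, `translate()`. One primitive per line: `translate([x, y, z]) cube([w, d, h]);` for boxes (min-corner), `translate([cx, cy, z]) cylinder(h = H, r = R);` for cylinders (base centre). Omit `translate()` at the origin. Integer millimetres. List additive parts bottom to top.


cube([170, 200, 20]);
translate([0, 0, 20]) cube([170, 20, 100]);
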